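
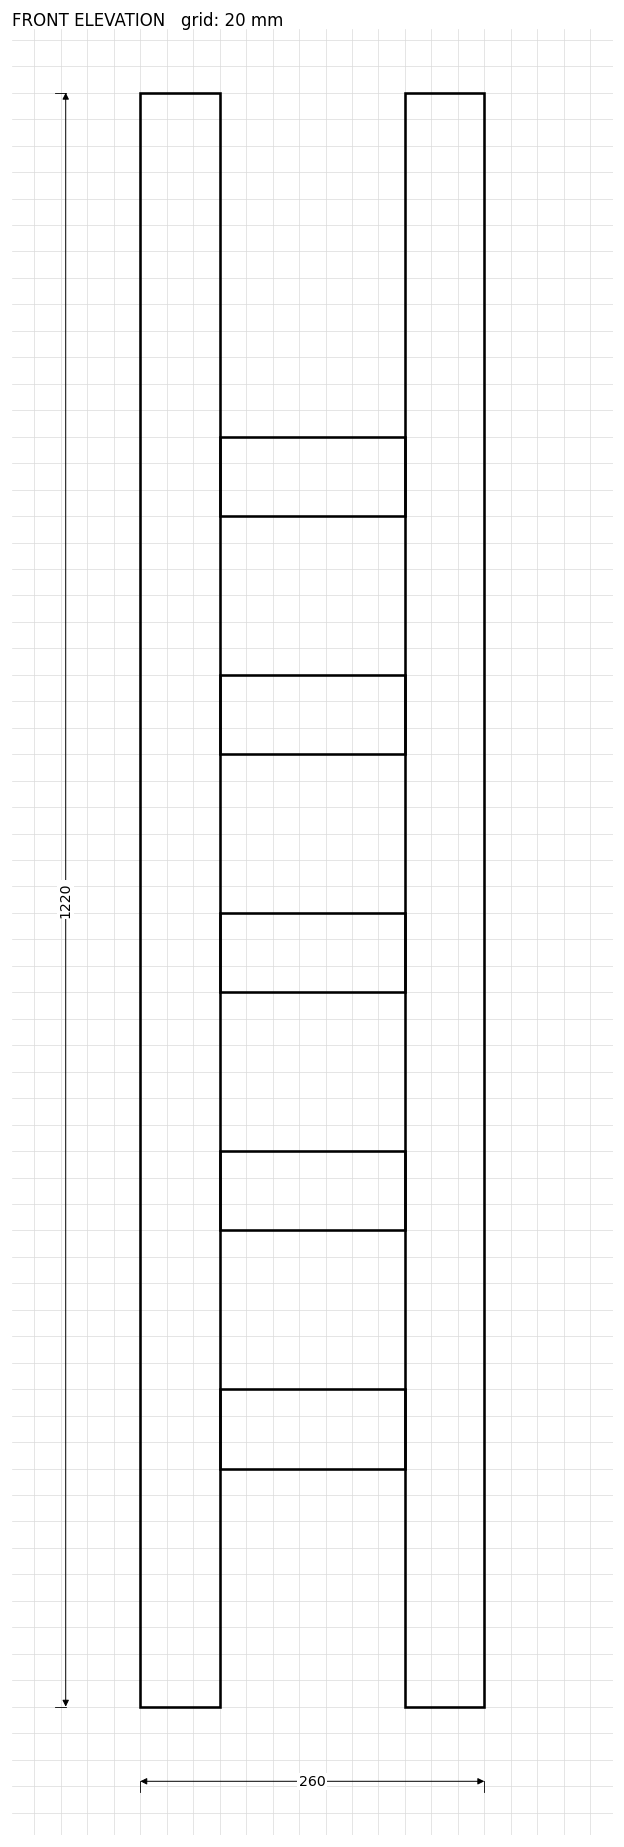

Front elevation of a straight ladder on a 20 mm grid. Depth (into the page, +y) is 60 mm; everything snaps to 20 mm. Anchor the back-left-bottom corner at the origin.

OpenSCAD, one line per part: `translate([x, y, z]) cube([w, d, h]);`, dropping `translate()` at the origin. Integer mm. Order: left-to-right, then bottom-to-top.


cube([60, 60, 1220]);
translate([60, 0, 180]) cube([140, 60, 60]);
translate([60, 0, 360]) cube([140, 60, 60]);
translate([60, 0, 540]) cube([140, 60, 60]);
translate([60, 0, 720]) cube([140, 60, 60]);
translate([60, 0, 900]) cube([140, 60, 60]);
translate([200, 0, 0]) cube([60, 60, 1220]);


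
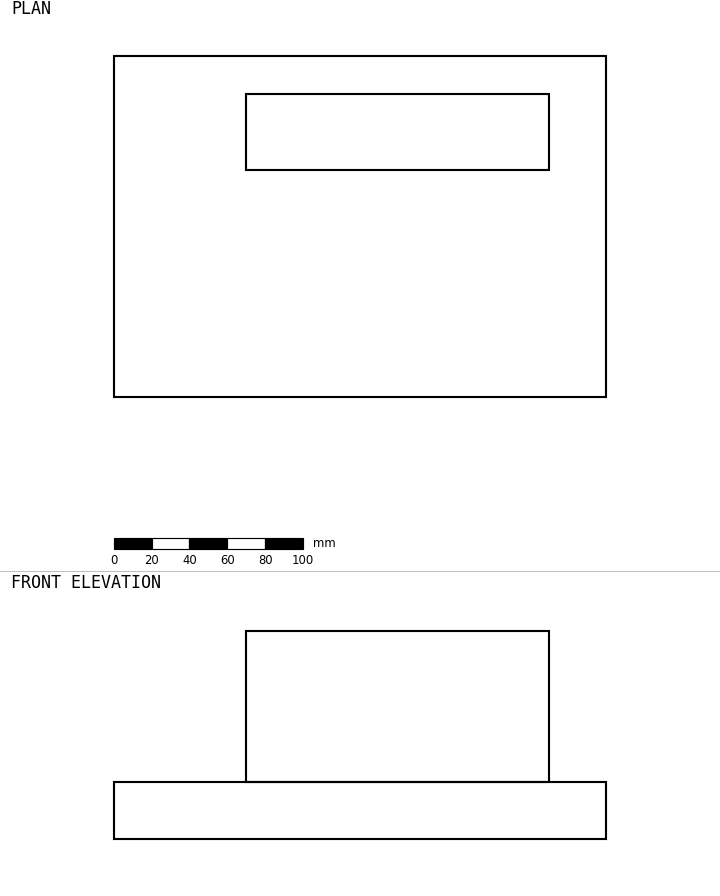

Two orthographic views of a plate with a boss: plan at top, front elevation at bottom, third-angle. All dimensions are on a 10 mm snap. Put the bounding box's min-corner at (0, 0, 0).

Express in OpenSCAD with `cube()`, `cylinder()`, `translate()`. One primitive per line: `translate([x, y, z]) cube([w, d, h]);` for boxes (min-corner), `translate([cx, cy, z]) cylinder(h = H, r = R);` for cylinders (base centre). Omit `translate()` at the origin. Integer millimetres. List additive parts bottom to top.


cube([260, 180, 30]);
translate([70, 120, 30]) cube([160, 40, 80]);


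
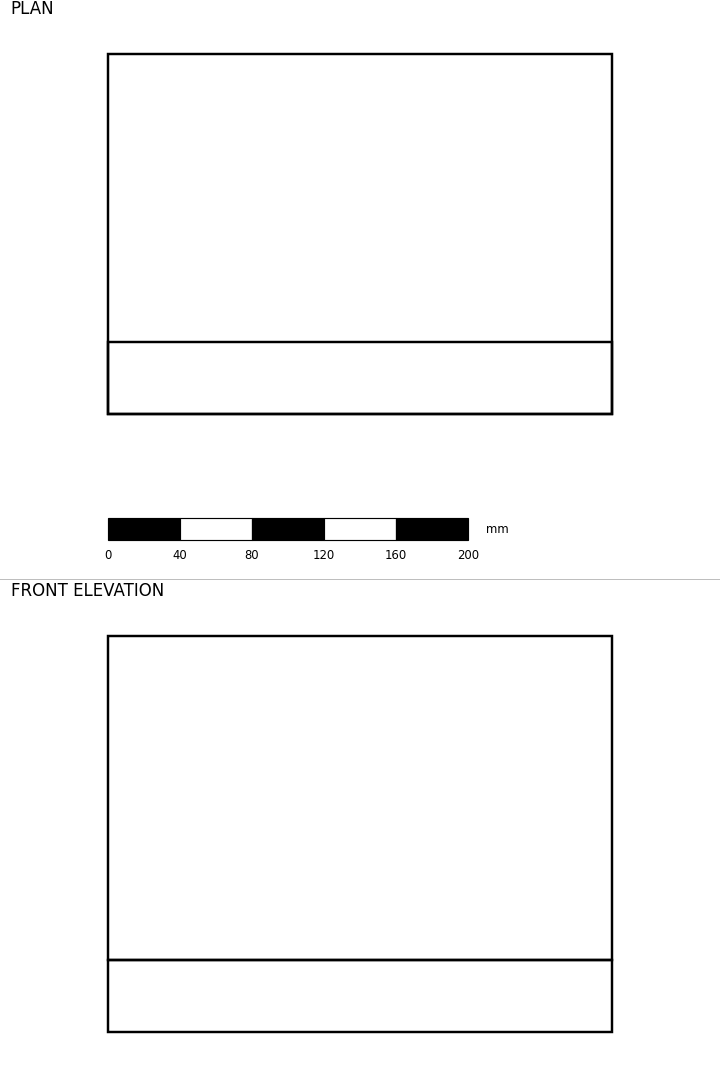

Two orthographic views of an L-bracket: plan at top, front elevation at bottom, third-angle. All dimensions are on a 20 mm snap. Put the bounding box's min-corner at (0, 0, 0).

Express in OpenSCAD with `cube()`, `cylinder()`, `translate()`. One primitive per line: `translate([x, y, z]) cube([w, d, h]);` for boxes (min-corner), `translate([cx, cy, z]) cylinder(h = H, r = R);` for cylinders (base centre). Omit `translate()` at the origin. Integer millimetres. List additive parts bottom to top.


cube([280, 200, 40]);
translate([0, 0, 40]) cube([280, 40, 180]);


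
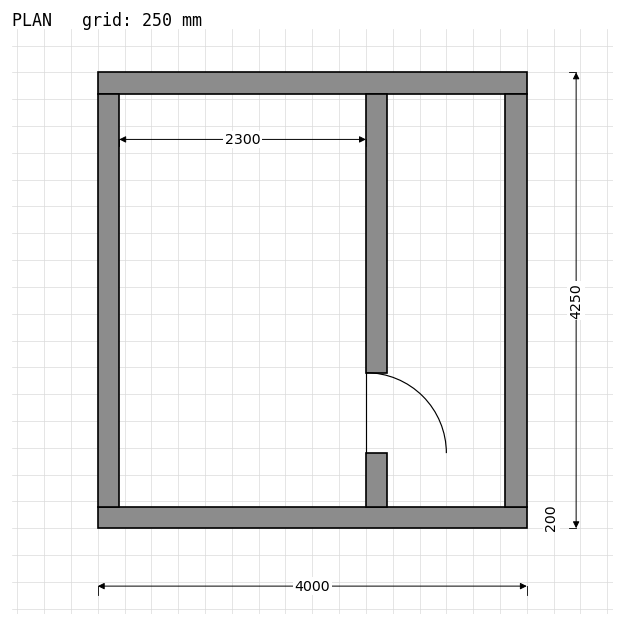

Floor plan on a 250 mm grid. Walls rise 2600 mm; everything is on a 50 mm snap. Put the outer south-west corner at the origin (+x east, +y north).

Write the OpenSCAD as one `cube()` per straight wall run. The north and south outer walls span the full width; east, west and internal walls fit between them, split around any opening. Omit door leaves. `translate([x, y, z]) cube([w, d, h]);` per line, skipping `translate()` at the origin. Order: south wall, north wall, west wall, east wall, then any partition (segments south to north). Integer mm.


cube([4000, 200, 2600]);
translate([0, 4050, 0]) cube([4000, 200, 2600]);
translate([0, 200, 0]) cube([200, 3850, 2600]);
translate([3800, 200, 0]) cube([200, 3850, 2600]);
translate([2500, 200, 0]) cube([200, 500, 2600]);
translate([2500, 1450, 0]) cube([200, 2600, 2600]);


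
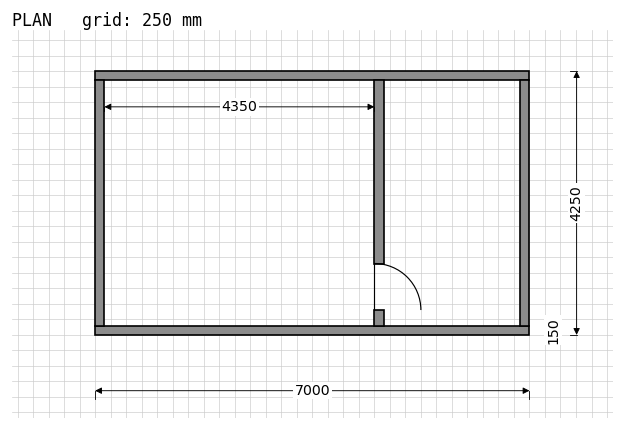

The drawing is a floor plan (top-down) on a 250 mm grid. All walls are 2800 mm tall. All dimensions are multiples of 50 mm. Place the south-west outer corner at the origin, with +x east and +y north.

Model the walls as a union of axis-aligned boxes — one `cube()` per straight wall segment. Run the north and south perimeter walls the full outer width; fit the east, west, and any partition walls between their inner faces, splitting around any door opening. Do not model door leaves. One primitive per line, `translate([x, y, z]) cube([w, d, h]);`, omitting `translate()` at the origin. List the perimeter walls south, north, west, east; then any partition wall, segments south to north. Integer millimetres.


cube([7000, 150, 2800]);
translate([0, 4100, 0]) cube([7000, 150, 2800]);
translate([0, 150, 0]) cube([150, 3950, 2800]);
translate([6850, 150, 0]) cube([150, 3950, 2800]);
translate([4500, 150, 0]) cube([150, 250, 2800]);
translate([4500, 1150, 0]) cube([150, 2950, 2800]);


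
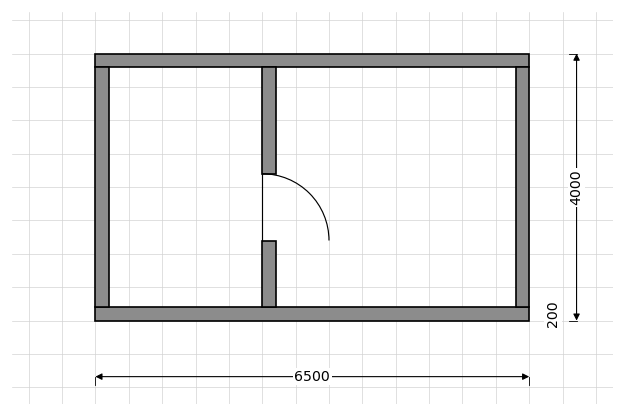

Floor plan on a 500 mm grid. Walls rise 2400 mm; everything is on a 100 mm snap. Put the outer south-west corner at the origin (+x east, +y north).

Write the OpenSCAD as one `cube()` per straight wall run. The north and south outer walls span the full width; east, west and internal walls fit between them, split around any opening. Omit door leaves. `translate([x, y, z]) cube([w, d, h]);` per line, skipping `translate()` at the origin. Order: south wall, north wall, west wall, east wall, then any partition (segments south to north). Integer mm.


cube([6500, 200, 2400]);
translate([0, 3800, 0]) cube([6500, 200, 2400]);
translate([0, 200, 0]) cube([200, 3600, 2400]);
translate([6300, 200, 0]) cube([200, 3600, 2400]);
translate([2500, 200, 0]) cube([200, 1000, 2400]);
translate([2500, 2200, 0]) cube([200, 1600, 2400]);


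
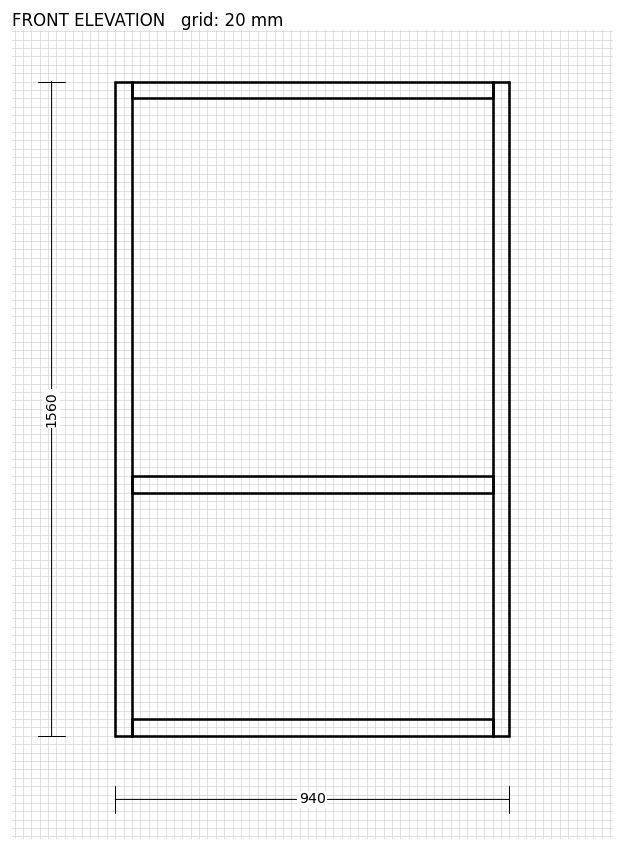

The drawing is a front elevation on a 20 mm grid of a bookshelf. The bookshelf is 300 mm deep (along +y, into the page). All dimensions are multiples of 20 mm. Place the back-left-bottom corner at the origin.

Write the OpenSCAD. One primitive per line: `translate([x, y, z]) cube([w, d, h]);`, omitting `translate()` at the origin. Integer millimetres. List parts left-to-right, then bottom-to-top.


cube([40, 300, 1560]);
translate([40, 0, 0]) cube([860, 300, 40]);
translate([40, 0, 580]) cube([860, 300, 40]);
translate([40, 0, 1520]) cube([860, 300, 40]);
translate([900, 0, 0]) cube([40, 300, 1560]);


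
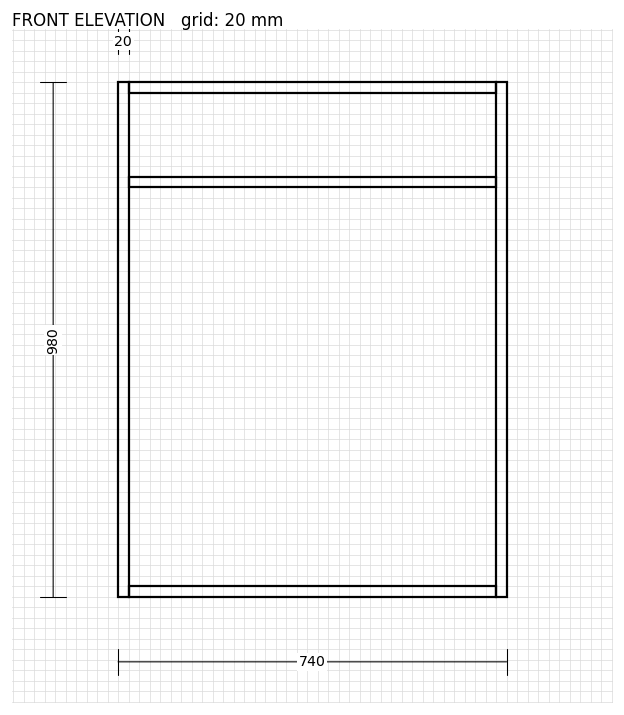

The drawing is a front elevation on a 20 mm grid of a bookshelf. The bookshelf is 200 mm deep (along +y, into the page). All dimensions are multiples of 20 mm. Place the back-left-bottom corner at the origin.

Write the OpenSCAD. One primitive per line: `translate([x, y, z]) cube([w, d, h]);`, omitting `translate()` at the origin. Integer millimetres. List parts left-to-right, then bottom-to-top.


cube([20, 200, 980]);
translate([20, 0, 0]) cube([700, 200, 20]);
translate([20, 0, 780]) cube([700, 200, 20]);
translate([20, 0, 960]) cube([700, 200, 20]);
translate([720, 0, 0]) cube([20, 200, 980]);


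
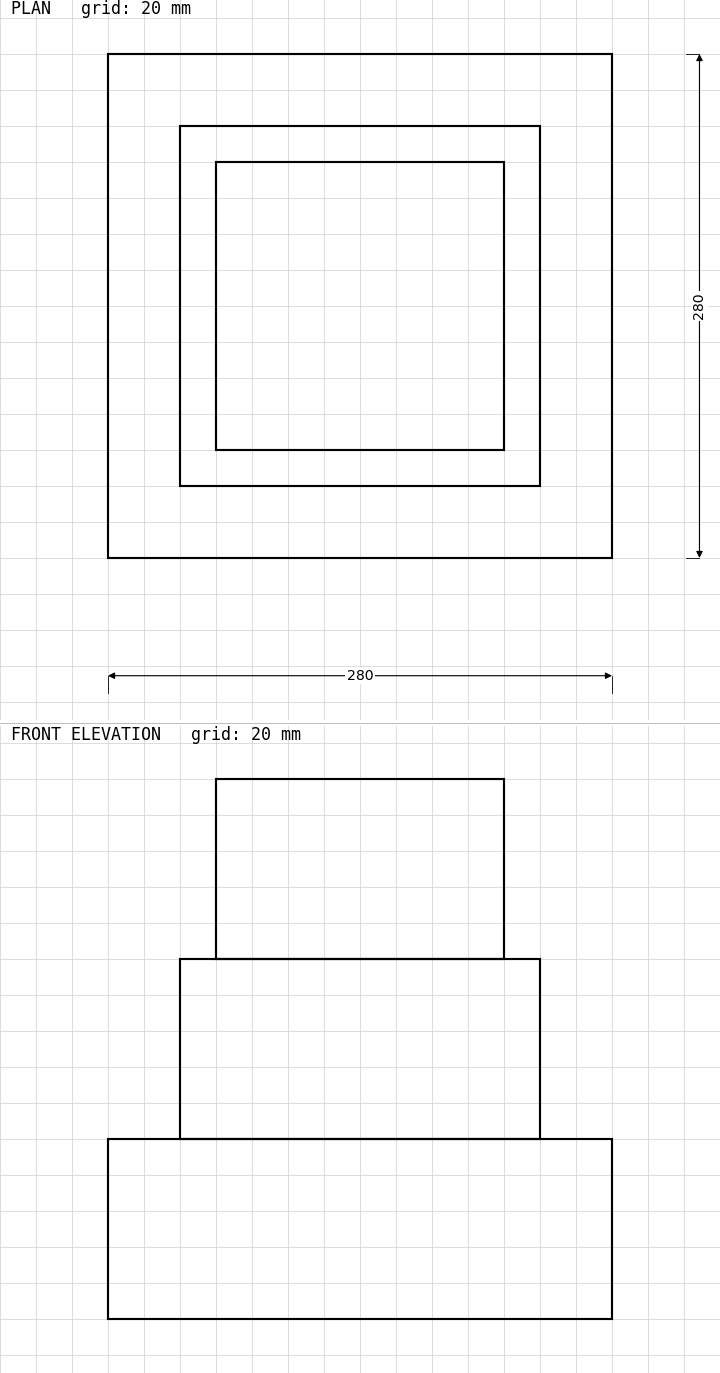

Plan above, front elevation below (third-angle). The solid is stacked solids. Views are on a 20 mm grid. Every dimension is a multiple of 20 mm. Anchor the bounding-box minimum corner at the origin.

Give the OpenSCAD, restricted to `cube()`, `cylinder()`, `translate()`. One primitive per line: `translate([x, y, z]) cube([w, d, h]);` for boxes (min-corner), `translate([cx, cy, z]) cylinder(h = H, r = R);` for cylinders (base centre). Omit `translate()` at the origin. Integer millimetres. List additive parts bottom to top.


cube([280, 280, 100]);
translate([40, 40, 100]) cube([200, 200, 100]);
translate([60, 60, 200]) cube([160, 160, 100]);


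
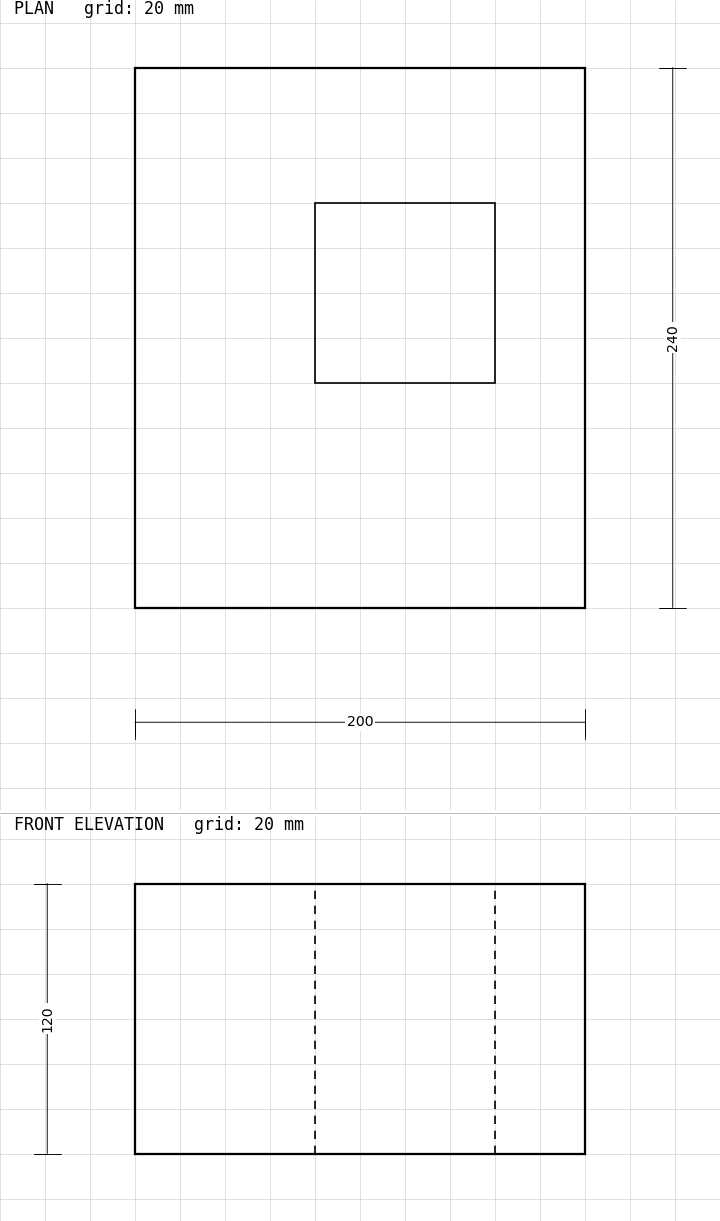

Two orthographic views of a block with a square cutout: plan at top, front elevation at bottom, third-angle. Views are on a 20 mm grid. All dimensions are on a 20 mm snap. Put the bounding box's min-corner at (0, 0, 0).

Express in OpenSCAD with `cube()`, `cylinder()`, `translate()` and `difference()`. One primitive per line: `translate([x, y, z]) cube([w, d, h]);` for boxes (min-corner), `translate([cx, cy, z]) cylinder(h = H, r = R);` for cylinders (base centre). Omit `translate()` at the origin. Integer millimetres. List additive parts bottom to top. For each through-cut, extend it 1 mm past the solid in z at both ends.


difference() {
  cube([200, 240, 120]);
  translate([80, 100, -1]) cube([80, 80, 122]);
}


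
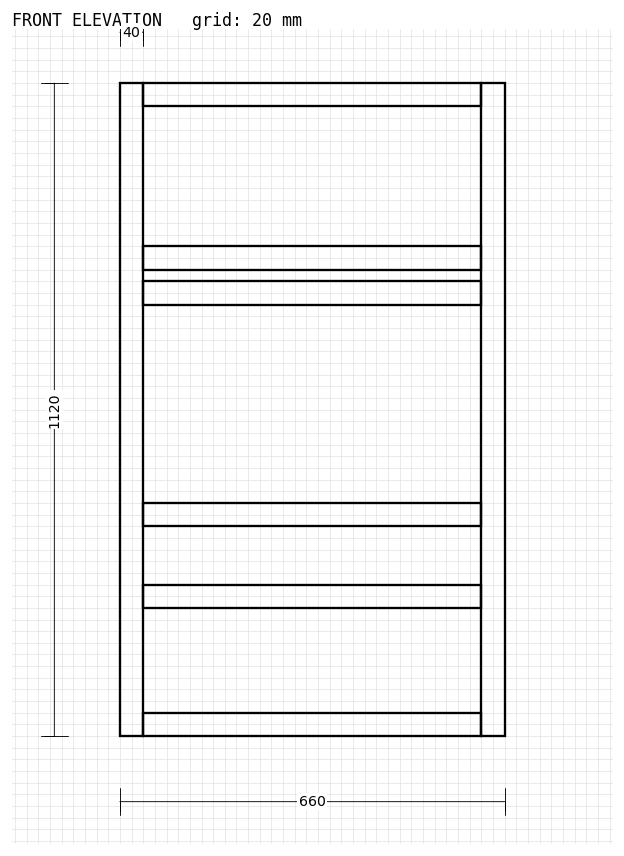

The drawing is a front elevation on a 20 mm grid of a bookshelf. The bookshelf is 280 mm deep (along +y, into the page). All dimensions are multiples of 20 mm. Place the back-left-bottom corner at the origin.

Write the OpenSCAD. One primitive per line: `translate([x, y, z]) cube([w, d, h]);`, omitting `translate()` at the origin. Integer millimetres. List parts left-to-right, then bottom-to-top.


cube([40, 280, 1120]);
translate([40, 0, 0]) cube([580, 280, 40]);
translate([40, 0, 220]) cube([580, 280, 40]);
translate([40, 0, 360]) cube([580, 280, 40]);
translate([40, 0, 740]) cube([580, 280, 40]);
translate([40, 0, 800]) cube([580, 280, 40]);
translate([40, 0, 1080]) cube([580, 280, 40]);
translate([620, 0, 0]) cube([40, 280, 1120]);


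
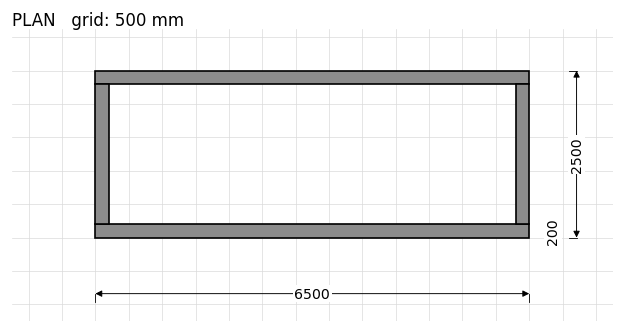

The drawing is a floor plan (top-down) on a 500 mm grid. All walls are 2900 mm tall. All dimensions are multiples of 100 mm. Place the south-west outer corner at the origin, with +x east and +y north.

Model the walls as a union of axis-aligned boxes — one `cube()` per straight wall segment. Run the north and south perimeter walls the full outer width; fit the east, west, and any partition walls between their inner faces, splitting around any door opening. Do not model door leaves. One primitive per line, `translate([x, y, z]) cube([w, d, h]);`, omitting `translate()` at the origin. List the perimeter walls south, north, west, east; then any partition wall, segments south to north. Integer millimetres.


cube([6500, 200, 2900]);
translate([0, 2300, 0]) cube([6500, 200, 2900]);
translate([0, 200, 0]) cube([200, 2100, 2900]);
translate([6300, 200, 0]) cube([200, 2100, 2900]);


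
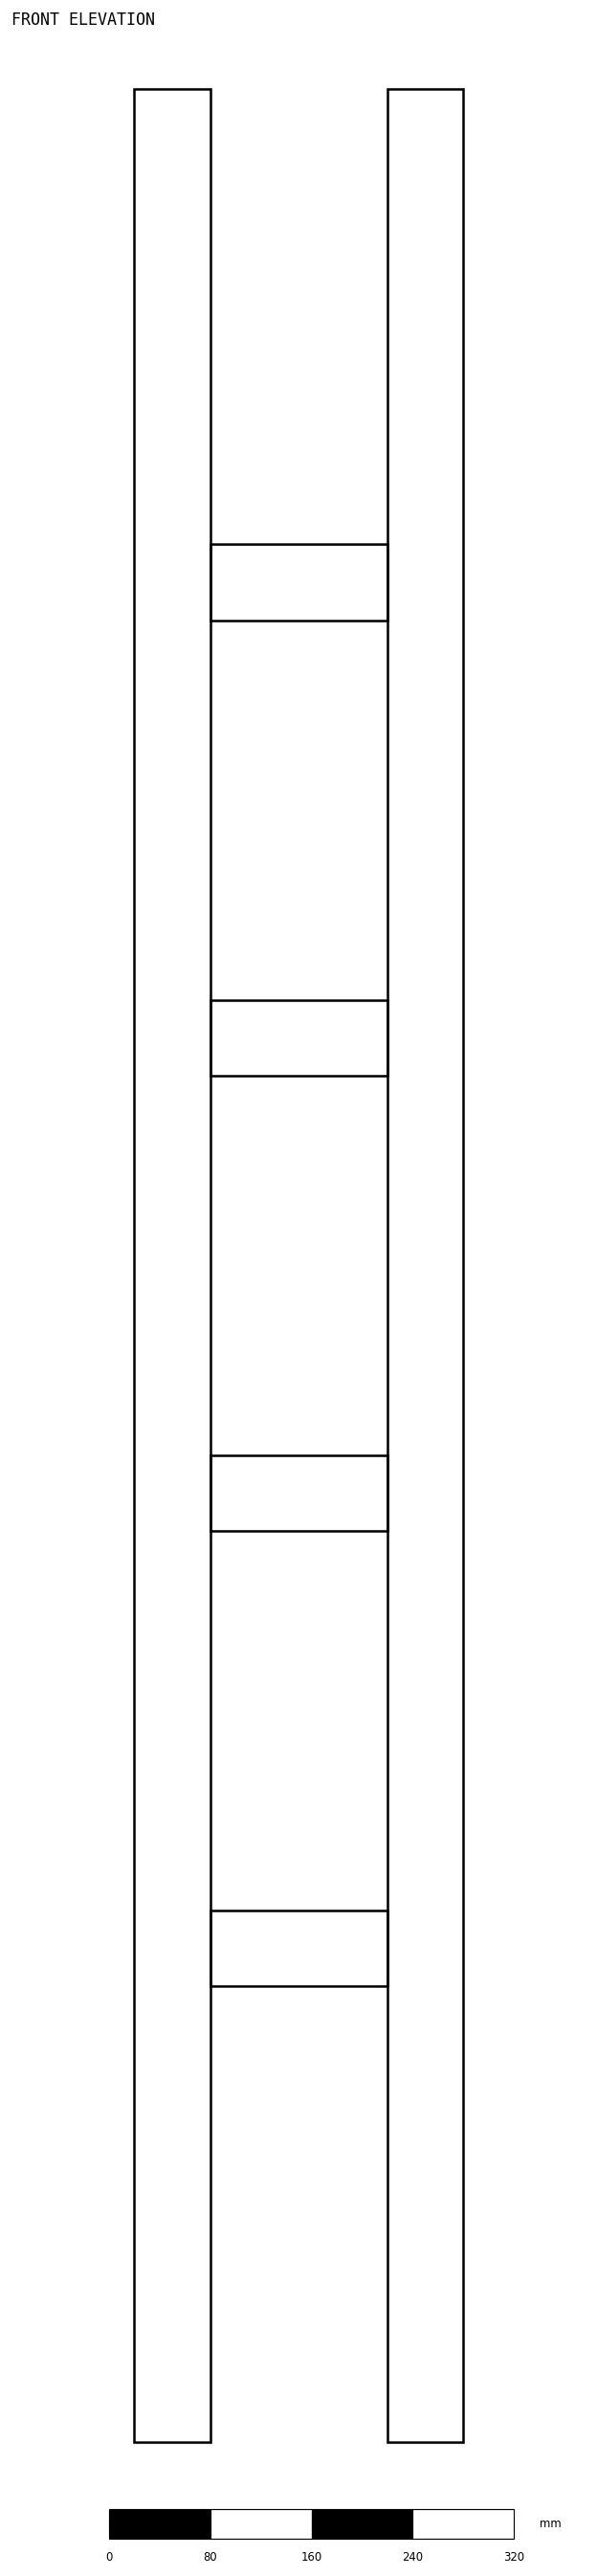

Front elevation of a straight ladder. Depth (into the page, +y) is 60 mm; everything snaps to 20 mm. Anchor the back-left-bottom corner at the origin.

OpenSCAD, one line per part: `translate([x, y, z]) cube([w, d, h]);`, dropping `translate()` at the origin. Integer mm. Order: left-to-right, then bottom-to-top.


cube([60, 60, 1860]);
translate([60, 0, 360]) cube([140, 60, 60]);
translate([60, 0, 720]) cube([140, 60, 60]);
translate([60, 0, 1080]) cube([140, 60, 60]);
translate([60, 0, 1440]) cube([140, 60, 60]);
translate([200, 0, 0]) cube([60, 60, 1860]);


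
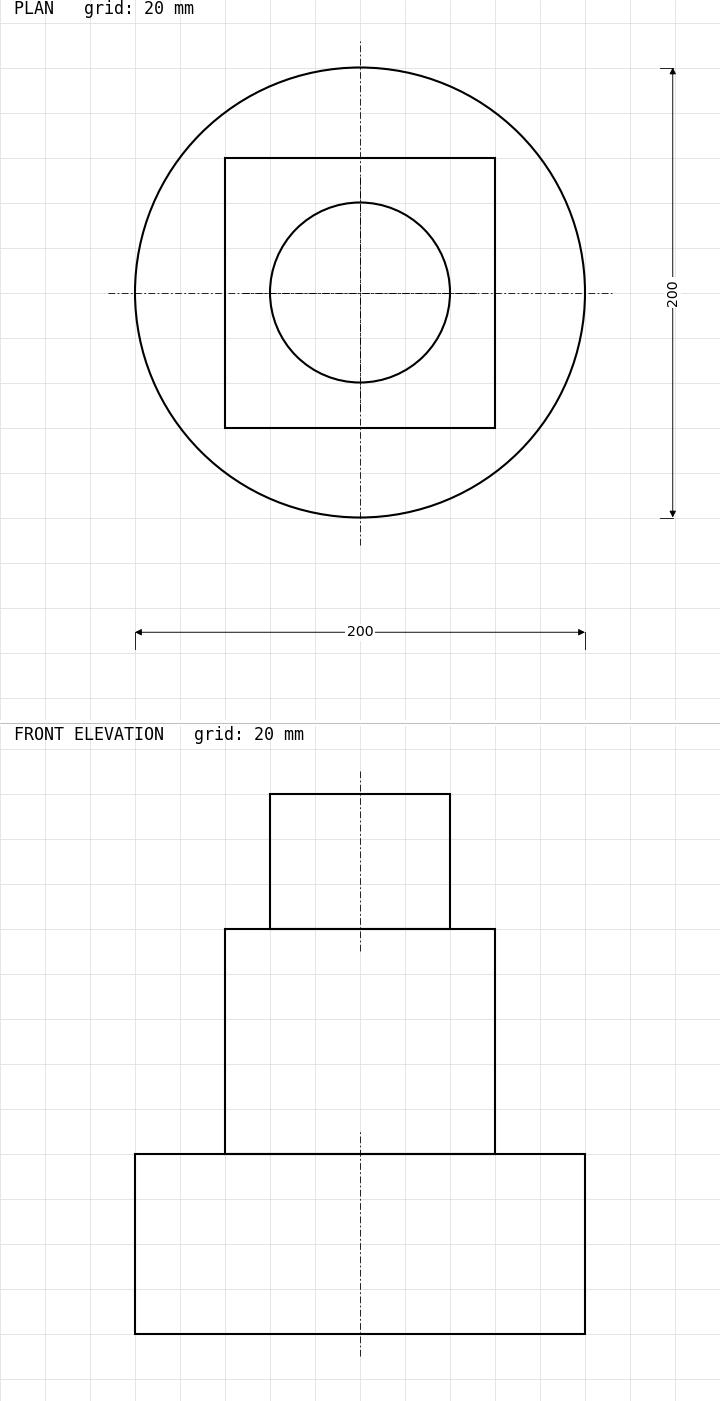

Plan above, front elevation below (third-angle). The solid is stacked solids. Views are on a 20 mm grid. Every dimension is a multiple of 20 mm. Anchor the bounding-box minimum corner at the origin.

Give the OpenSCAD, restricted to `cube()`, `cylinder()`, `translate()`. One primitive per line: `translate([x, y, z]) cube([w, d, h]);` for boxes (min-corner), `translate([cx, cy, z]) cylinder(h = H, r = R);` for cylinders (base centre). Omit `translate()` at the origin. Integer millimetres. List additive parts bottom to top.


translate([100, 100, 0]) cylinder(h = 80, r = 100);
translate([40, 40, 80]) cube([120, 120, 100]);
translate([100, 100, 180]) cylinder(h = 60, r = 40);


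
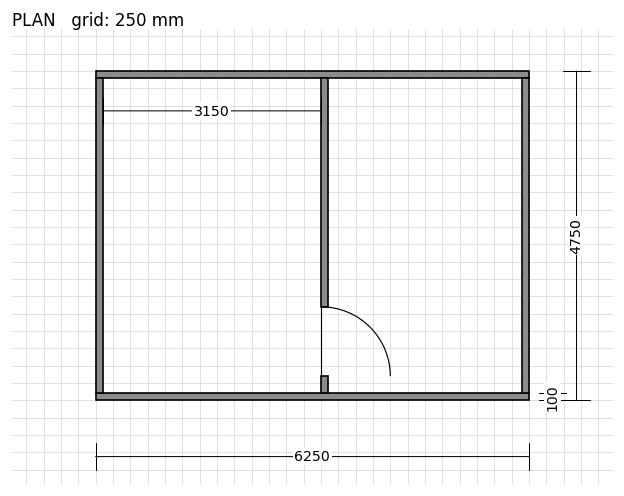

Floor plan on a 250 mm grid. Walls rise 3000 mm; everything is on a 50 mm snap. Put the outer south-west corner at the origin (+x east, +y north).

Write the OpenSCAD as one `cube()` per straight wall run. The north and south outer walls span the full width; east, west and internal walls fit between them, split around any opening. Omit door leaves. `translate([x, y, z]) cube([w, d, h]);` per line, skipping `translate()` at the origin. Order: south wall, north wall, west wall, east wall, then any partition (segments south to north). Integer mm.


cube([6250, 100, 3000]);
translate([0, 4650, 0]) cube([6250, 100, 3000]);
translate([0, 100, 0]) cube([100, 4550, 3000]);
translate([6150, 100, 0]) cube([100, 4550, 3000]);
translate([3250, 100, 0]) cube([100, 250, 3000]);
translate([3250, 1350, 0]) cube([100, 3300, 3000]);


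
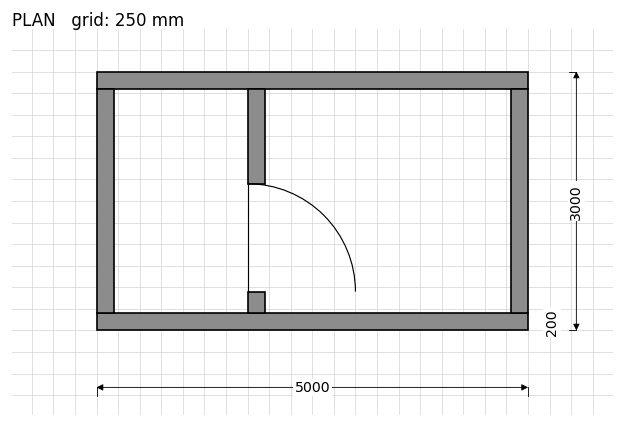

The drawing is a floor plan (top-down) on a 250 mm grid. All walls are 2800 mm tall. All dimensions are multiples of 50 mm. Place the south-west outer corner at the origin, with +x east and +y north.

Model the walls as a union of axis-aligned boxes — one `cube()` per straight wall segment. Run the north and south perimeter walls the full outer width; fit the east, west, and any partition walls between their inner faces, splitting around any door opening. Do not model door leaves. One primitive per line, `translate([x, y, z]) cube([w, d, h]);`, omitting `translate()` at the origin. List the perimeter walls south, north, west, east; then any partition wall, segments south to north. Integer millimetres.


cube([5000, 200, 2800]);
translate([0, 2800, 0]) cube([5000, 200, 2800]);
translate([0, 200, 0]) cube([200, 2600, 2800]);
translate([4800, 200, 0]) cube([200, 2600, 2800]);
translate([1750, 200, 0]) cube([200, 250, 2800]);
translate([1750, 1700, 0]) cube([200, 1100, 2800]);


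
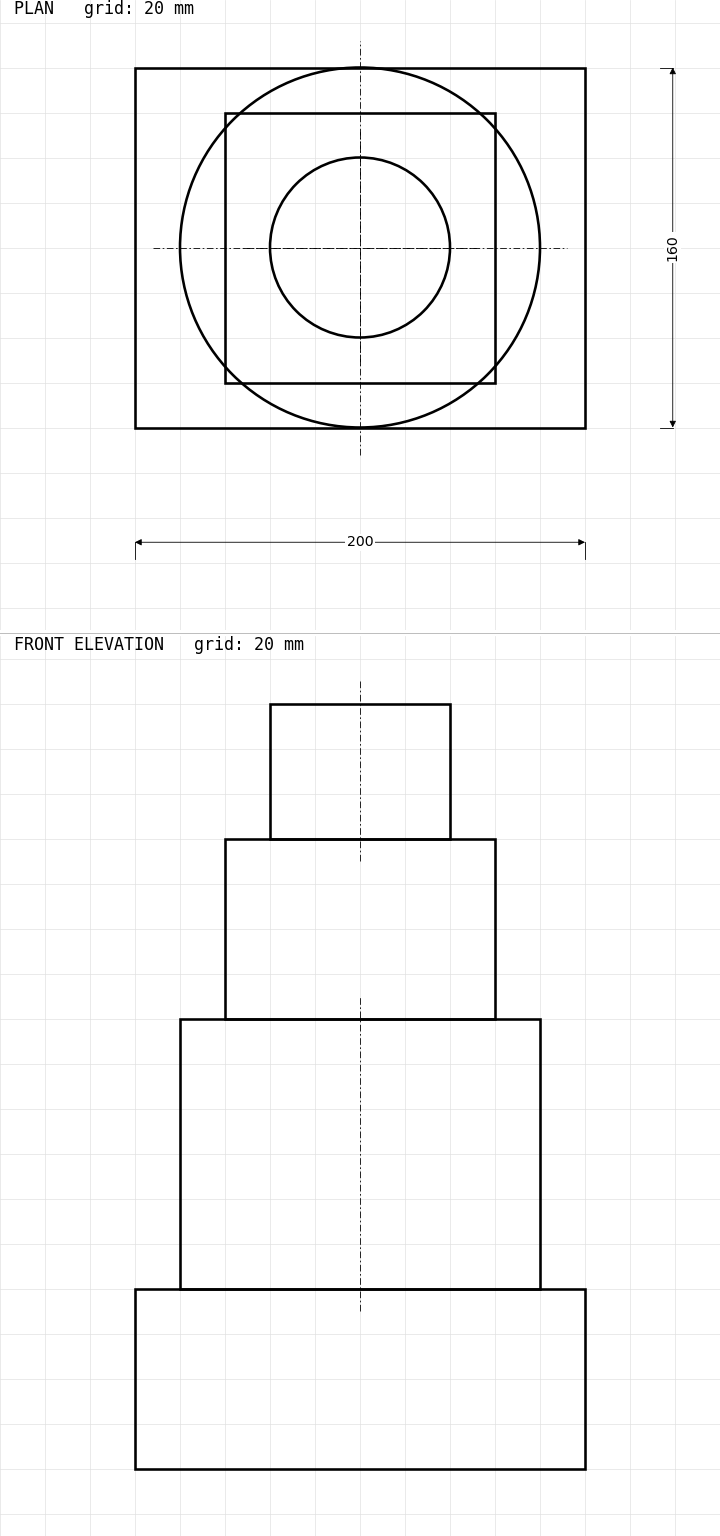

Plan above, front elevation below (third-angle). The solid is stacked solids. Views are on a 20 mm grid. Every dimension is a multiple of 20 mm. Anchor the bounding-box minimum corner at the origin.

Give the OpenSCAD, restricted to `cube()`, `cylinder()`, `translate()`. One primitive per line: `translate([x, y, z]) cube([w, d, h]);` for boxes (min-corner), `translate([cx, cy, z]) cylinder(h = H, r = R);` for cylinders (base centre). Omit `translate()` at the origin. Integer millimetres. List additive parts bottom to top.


cube([200, 160, 80]);
translate([100, 80, 80]) cylinder(h = 120, r = 80);
translate([40, 20, 200]) cube([120, 120, 80]);
translate([100, 80, 280]) cylinder(h = 60, r = 40);


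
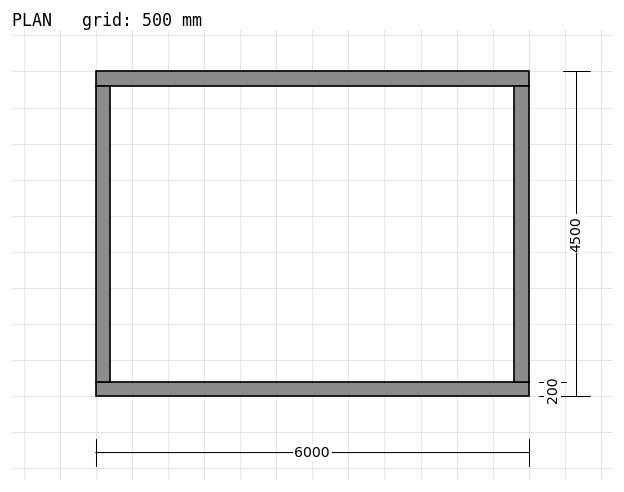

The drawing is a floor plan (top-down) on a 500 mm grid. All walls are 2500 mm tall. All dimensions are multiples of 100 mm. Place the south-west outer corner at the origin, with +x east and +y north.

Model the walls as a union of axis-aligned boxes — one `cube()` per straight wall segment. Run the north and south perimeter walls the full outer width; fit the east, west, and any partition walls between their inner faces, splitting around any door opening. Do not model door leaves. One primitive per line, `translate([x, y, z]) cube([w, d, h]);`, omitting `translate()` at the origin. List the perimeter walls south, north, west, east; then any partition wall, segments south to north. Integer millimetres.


cube([6000, 200, 2500]);
translate([0, 4300, 0]) cube([6000, 200, 2500]);
translate([0, 200, 0]) cube([200, 4100, 2500]);
translate([5800, 200, 0]) cube([200, 4100, 2500]);


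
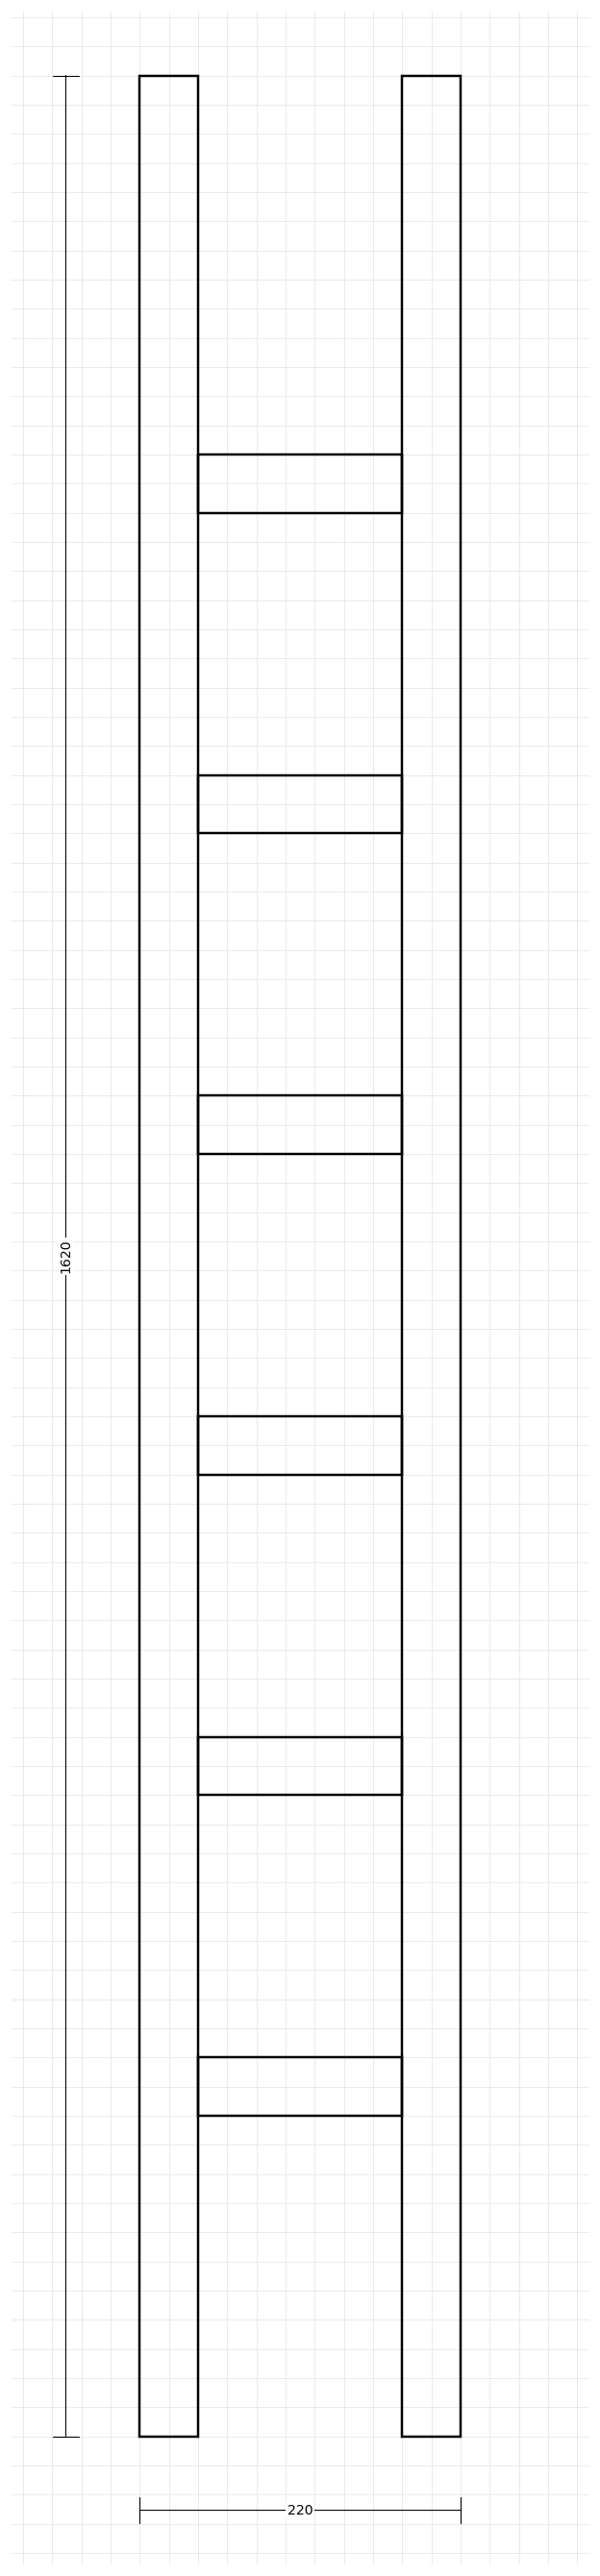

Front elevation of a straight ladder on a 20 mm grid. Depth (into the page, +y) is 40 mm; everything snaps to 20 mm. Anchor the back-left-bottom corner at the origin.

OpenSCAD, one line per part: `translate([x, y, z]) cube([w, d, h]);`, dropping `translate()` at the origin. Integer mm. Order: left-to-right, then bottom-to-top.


cube([40, 40, 1620]);
translate([40, 0, 220]) cube([140, 40, 40]);
translate([40, 0, 440]) cube([140, 40, 40]);
translate([40, 0, 660]) cube([140, 40, 40]);
translate([40, 0, 880]) cube([140, 40, 40]);
translate([40, 0, 1100]) cube([140, 40, 40]);
translate([40, 0, 1320]) cube([140, 40, 40]);
translate([180, 0, 0]) cube([40, 40, 1620]);


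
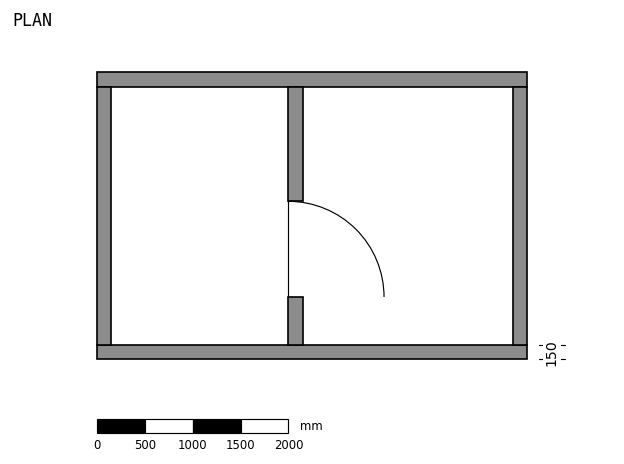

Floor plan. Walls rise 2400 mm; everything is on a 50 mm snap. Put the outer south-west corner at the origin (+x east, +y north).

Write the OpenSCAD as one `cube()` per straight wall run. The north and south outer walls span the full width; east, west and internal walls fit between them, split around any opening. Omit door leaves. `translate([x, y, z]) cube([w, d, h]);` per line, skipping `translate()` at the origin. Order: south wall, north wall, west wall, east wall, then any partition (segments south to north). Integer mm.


cube([4500, 150, 2400]);
translate([0, 2850, 0]) cube([4500, 150, 2400]);
translate([0, 150, 0]) cube([150, 2700, 2400]);
translate([4350, 150, 0]) cube([150, 2700, 2400]);
translate([2000, 150, 0]) cube([150, 500, 2400]);
translate([2000, 1650, 0]) cube([150, 1200, 2400]);


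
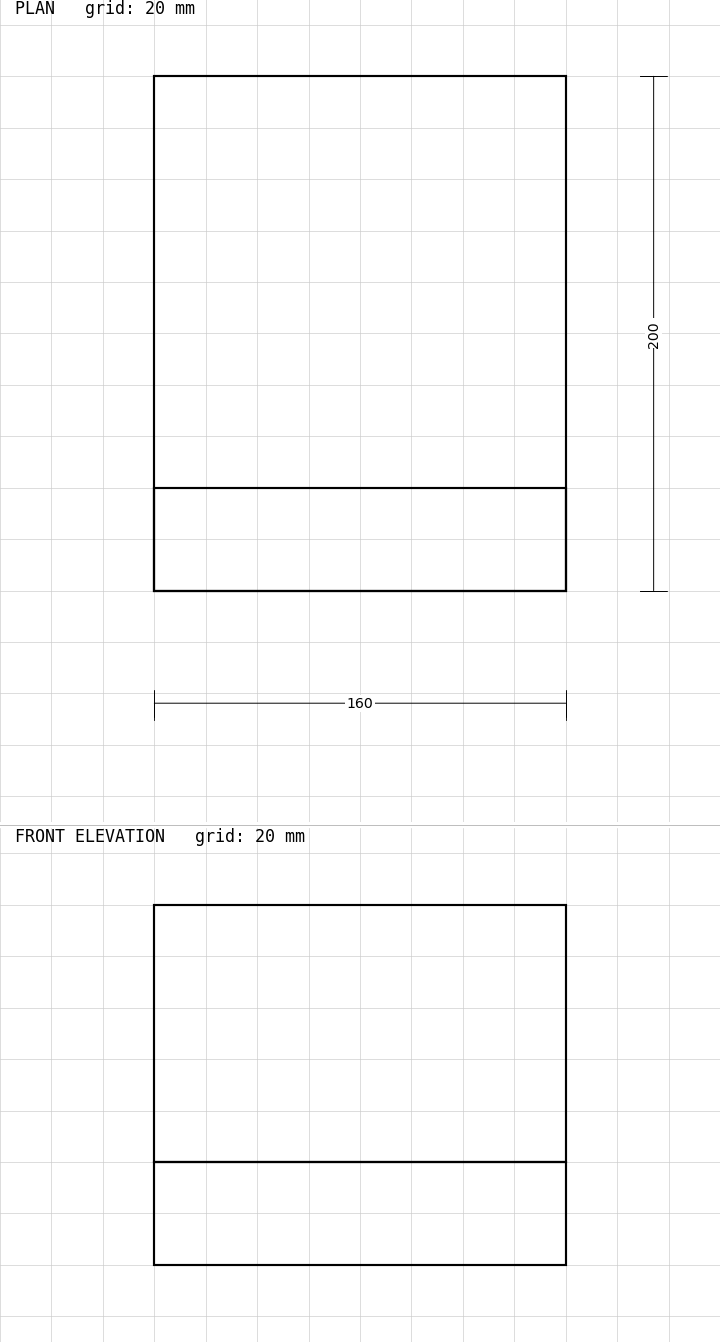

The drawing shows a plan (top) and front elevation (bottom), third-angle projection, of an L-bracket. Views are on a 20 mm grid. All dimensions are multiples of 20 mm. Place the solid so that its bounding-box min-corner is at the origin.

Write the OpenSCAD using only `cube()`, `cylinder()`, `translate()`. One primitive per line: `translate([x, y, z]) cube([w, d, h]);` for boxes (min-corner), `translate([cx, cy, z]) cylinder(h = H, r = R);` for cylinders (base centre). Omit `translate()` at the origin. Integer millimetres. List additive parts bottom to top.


cube([160, 200, 40]);
translate([0, 0, 40]) cube([160, 40, 100]);


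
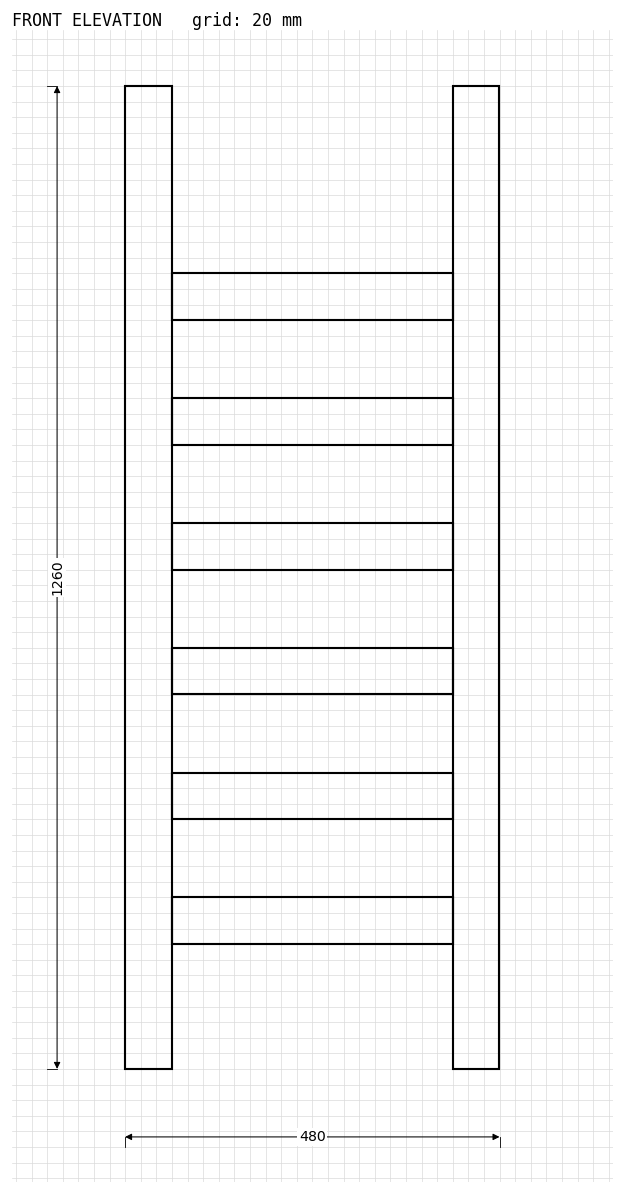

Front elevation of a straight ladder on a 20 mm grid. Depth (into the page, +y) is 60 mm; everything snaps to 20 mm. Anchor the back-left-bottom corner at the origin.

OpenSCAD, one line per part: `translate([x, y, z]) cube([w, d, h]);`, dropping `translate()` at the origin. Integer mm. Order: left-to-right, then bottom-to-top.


cube([60, 60, 1260]);
translate([60, 0, 160]) cube([360, 60, 60]);
translate([60, 0, 320]) cube([360, 60, 60]);
translate([60, 0, 480]) cube([360, 60, 60]);
translate([60, 0, 640]) cube([360, 60, 60]);
translate([60, 0, 800]) cube([360, 60, 60]);
translate([60, 0, 960]) cube([360, 60, 60]);
translate([420, 0, 0]) cube([60, 60, 1260]);


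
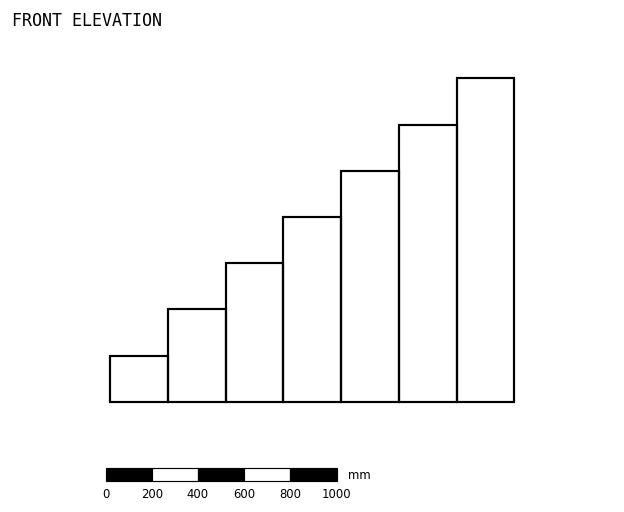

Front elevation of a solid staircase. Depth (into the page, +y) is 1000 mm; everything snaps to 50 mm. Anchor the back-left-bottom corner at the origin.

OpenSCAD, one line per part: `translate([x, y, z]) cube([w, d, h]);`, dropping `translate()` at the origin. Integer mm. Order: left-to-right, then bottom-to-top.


cube([250, 1000, 200]);
translate([250, 0, 0]) cube([250, 1000, 400]);
translate([500, 0, 0]) cube([250, 1000, 600]);
translate([750, 0, 0]) cube([250, 1000, 800]);
translate([1000, 0, 0]) cube([250, 1000, 1000]);
translate([1250, 0, 0]) cube([250, 1000, 1200]);
translate([1500, 0, 0]) cube([250, 1000, 1400]);


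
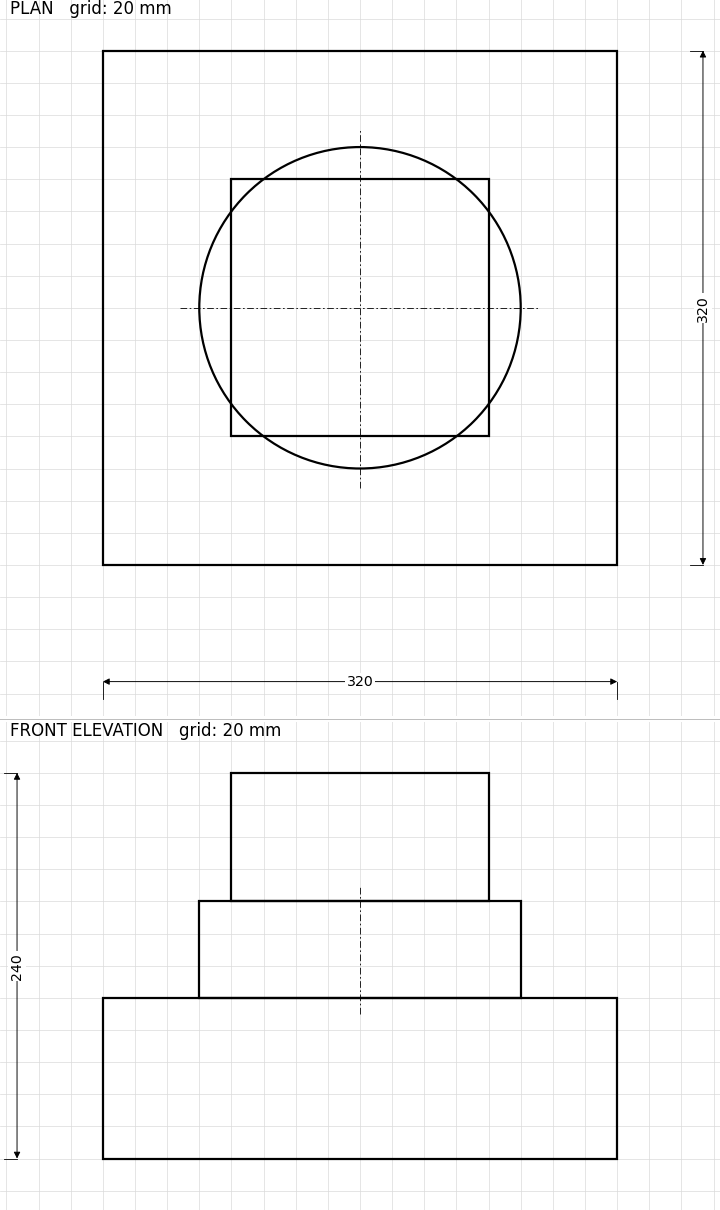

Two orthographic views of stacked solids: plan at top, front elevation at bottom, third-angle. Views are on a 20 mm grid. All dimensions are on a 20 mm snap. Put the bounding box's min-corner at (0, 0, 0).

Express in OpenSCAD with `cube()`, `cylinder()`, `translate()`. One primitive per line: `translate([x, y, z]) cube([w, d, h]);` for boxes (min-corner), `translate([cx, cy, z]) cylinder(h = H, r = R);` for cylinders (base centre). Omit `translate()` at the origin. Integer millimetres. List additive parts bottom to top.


cube([320, 320, 100]);
translate([160, 160, 100]) cylinder(h = 60, r = 100);
translate([80, 80, 160]) cube([160, 160, 80]);


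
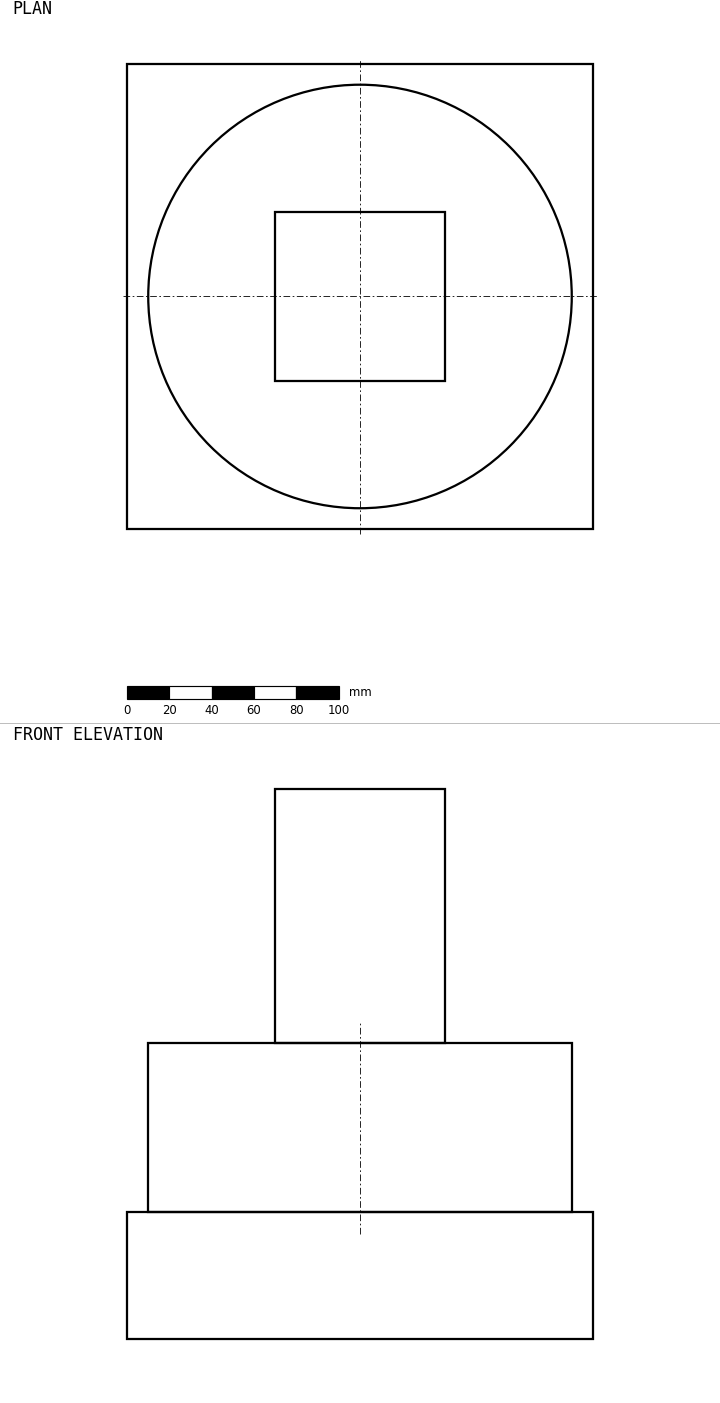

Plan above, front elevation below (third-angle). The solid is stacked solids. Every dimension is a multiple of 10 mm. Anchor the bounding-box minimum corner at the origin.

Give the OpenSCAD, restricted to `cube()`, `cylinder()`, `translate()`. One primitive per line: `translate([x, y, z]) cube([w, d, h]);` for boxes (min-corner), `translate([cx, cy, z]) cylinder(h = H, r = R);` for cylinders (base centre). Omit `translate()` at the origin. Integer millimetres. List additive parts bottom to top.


cube([220, 220, 60]);
translate([110, 110, 60]) cylinder(h = 80, r = 100);
translate([70, 70, 140]) cube([80, 80, 120]);


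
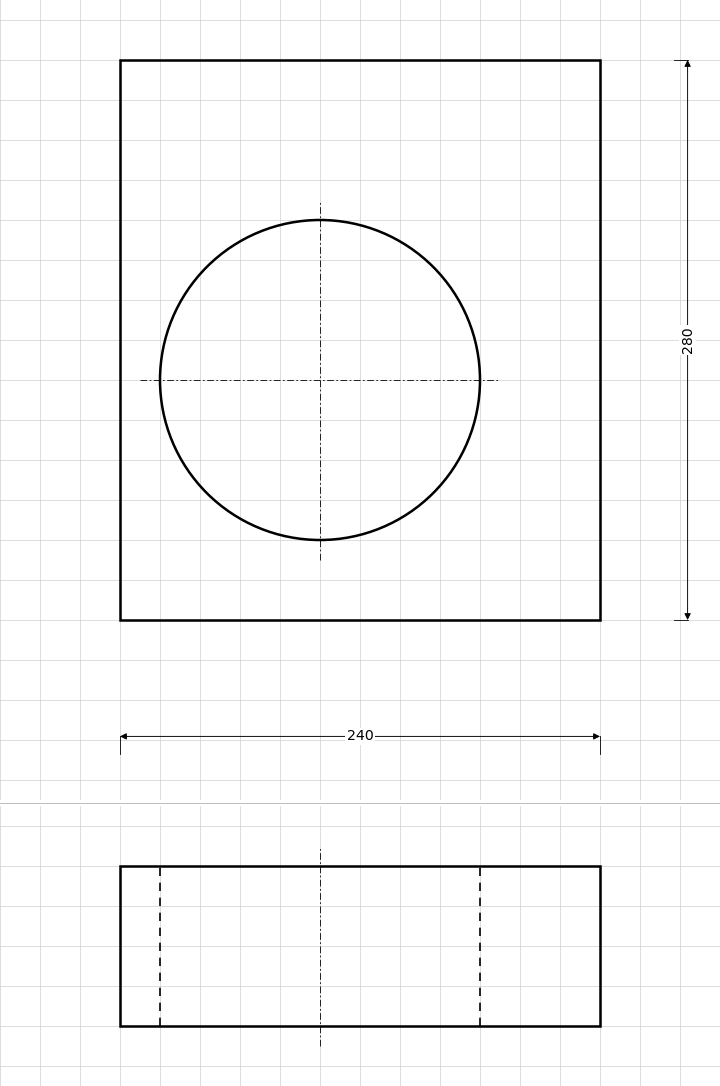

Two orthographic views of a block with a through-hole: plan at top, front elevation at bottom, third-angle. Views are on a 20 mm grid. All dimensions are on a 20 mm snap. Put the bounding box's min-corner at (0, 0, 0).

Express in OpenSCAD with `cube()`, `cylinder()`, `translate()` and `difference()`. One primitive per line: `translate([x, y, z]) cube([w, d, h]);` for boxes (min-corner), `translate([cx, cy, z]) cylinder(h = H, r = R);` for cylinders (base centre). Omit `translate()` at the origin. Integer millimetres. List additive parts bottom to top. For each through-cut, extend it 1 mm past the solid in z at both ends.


difference() {
  cube([240, 280, 80]);
  translate([100, 120, -1]) cylinder(h = 82, r = 80);
}


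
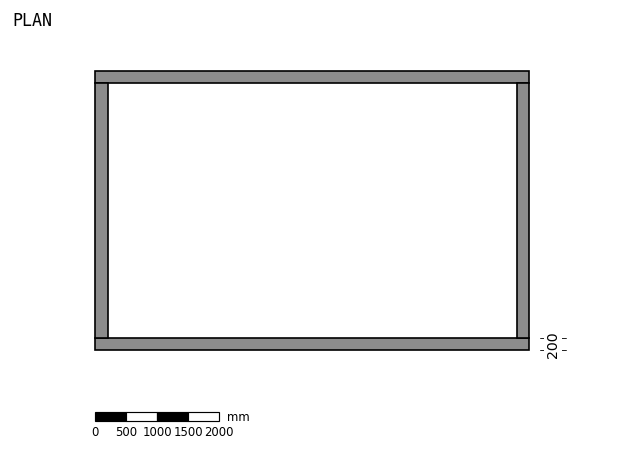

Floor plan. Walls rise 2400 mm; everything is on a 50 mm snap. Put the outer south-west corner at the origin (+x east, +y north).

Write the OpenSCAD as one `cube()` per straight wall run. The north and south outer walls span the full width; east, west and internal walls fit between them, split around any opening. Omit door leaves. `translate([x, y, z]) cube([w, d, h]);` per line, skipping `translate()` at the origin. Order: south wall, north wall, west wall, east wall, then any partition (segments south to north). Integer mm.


cube([7000, 200, 2400]);
translate([0, 4300, 0]) cube([7000, 200, 2400]);
translate([0, 200, 0]) cube([200, 4100, 2400]);
translate([6800, 200, 0]) cube([200, 4100, 2400]);


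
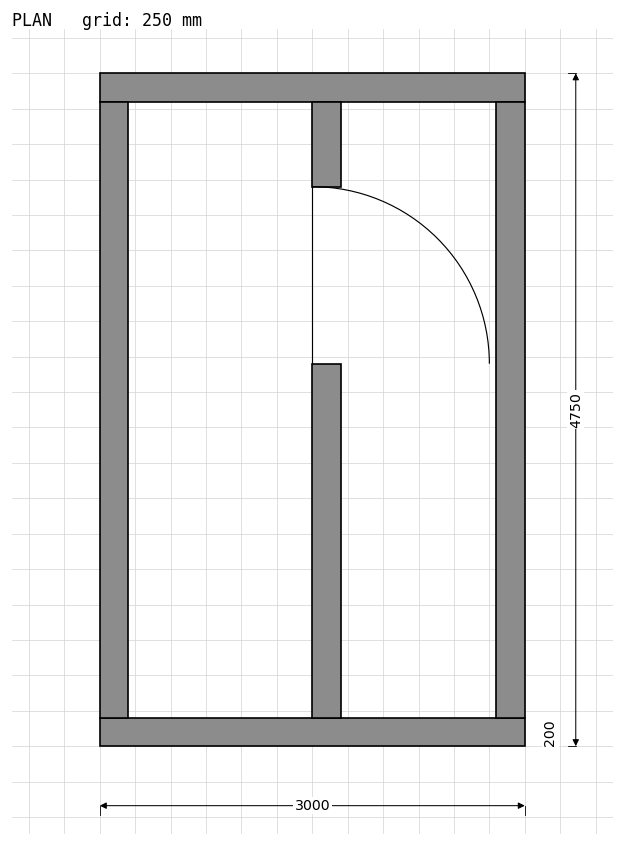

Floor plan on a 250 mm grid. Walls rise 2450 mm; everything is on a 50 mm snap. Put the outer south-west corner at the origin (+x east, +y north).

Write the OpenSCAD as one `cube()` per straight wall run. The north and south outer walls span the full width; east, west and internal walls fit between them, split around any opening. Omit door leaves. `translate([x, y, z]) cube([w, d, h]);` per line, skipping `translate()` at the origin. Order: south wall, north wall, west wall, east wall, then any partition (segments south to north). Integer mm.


cube([3000, 200, 2450]);
translate([0, 4550, 0]) cube([3000, 200, 2450]);
translate([0, 200, 0]) cube([200, 4350, 2450]);
translate([2800, 200, 0]) cube([200, 4350, 2450]);
translate([1500, 200, 0]) cube([200, 2500, 2450]);
translate([1500, 3950, 0]) cube([200, 600, 2450]);


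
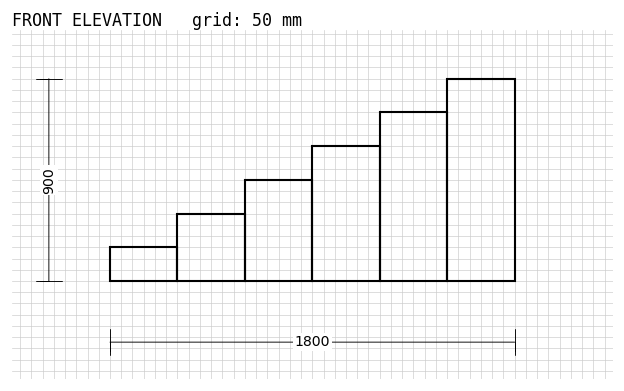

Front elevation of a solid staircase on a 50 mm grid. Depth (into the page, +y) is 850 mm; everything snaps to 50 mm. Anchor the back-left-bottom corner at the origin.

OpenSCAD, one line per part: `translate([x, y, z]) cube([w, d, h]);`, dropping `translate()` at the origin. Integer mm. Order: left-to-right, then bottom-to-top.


cube([300, 850, 150]);
translate([300, 0, 0]) cube([300, 850, 300]);
translate([600, 0, 0]) cube([300, 850, 450]);
translate([900, 0, 0]) cube([300, 850, 600]);
translate([1200, 0, 0]) cube([300, 850, 750]);
translate([1500, 0, 0]) cube([300, 850, 900]);


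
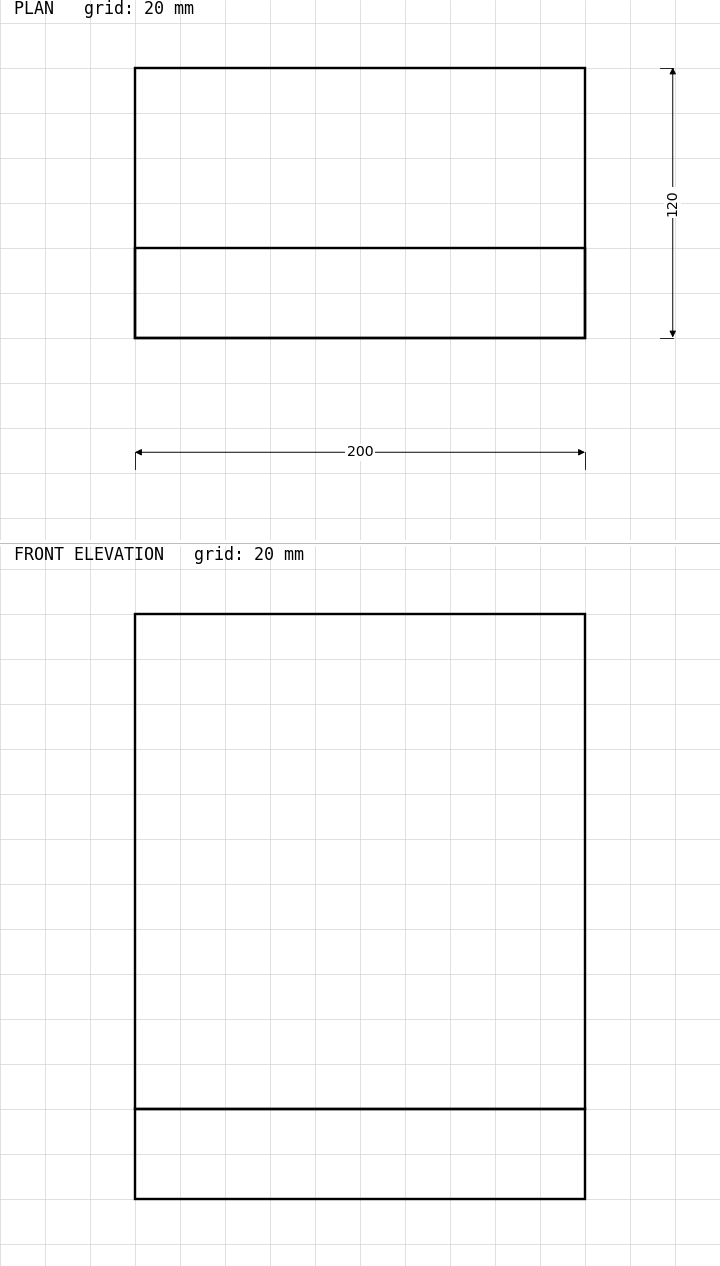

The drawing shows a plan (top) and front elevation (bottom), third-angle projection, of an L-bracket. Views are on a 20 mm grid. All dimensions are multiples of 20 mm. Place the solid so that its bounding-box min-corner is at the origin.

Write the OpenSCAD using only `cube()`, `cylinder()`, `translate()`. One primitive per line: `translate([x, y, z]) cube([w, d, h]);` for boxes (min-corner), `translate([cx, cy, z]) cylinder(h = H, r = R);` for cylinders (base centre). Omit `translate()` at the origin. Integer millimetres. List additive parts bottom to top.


cube([200, 120, 40]);
translate([0, 0, 40]) cube([200, 40, 220]);


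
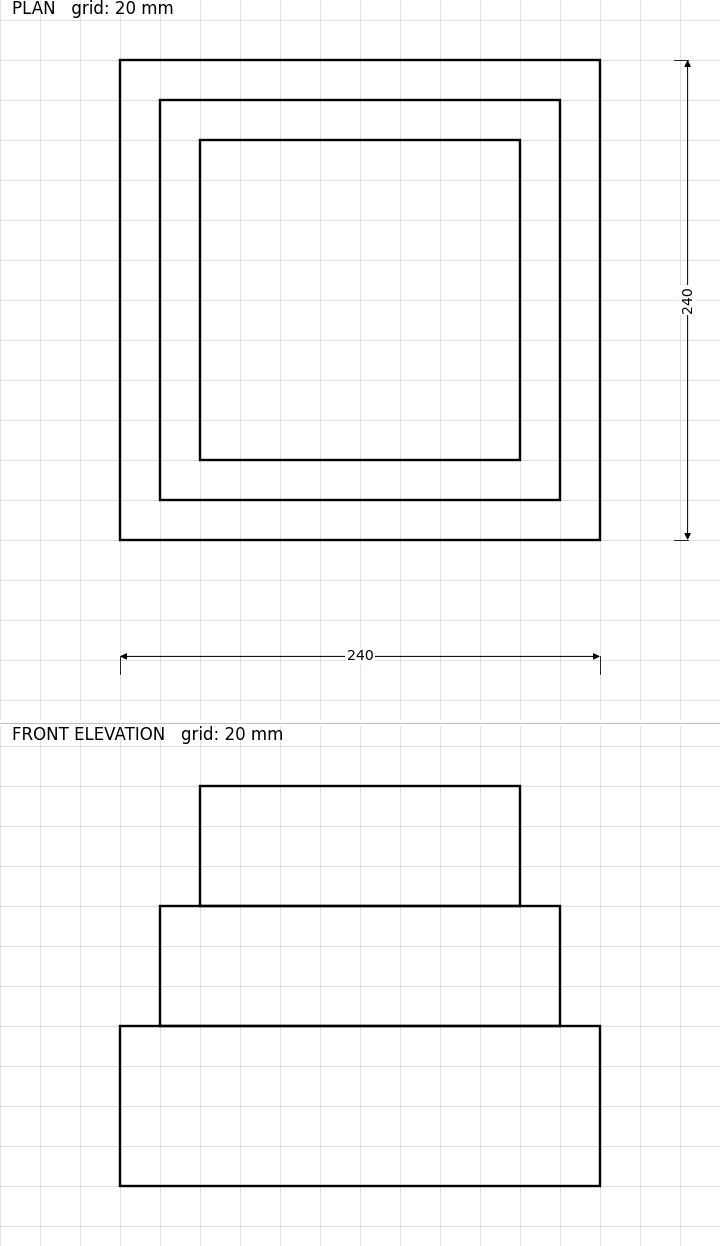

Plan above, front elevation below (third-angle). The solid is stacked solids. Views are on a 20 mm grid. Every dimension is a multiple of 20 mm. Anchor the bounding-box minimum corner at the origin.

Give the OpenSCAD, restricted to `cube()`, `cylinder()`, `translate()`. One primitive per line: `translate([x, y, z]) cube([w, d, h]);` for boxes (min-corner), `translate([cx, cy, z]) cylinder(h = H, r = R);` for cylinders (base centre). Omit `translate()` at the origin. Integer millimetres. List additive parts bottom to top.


cube([240, 240, 80]);
translate([20, 20, 80]) cube([200, 200, 60]);
translate([40, 40, 140]) cube([160, 160, 60]);


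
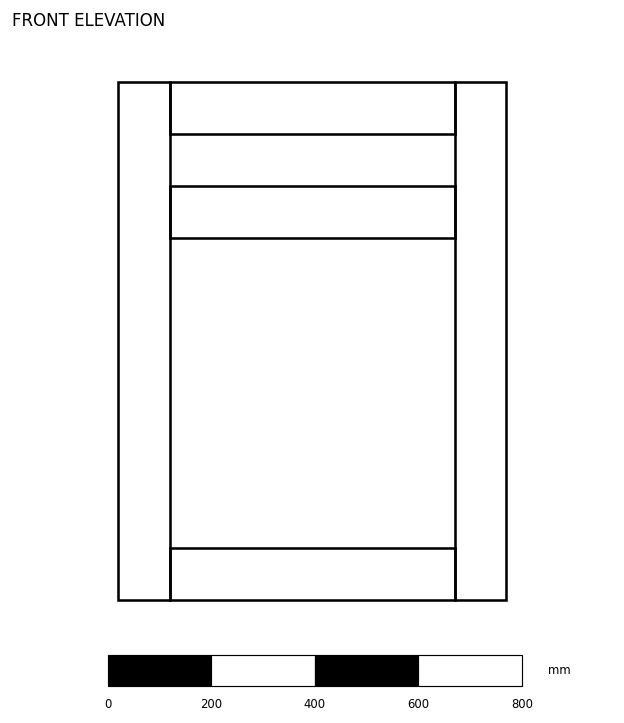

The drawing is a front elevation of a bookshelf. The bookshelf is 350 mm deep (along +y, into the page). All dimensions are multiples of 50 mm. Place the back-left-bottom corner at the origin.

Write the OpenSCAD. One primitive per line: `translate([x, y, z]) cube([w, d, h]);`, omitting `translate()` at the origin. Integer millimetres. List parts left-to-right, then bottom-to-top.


cube([100, 350, 1000]);
translate([100, 0, 0]) cube([550, 350, 100]);
translate([100, 0, 700]) cube([550, 350, 100]);
translate([100, 0, 900]) cube([550, 350, 100]);
translate([650, 0, 0]) cube([100, 350, 1000]);


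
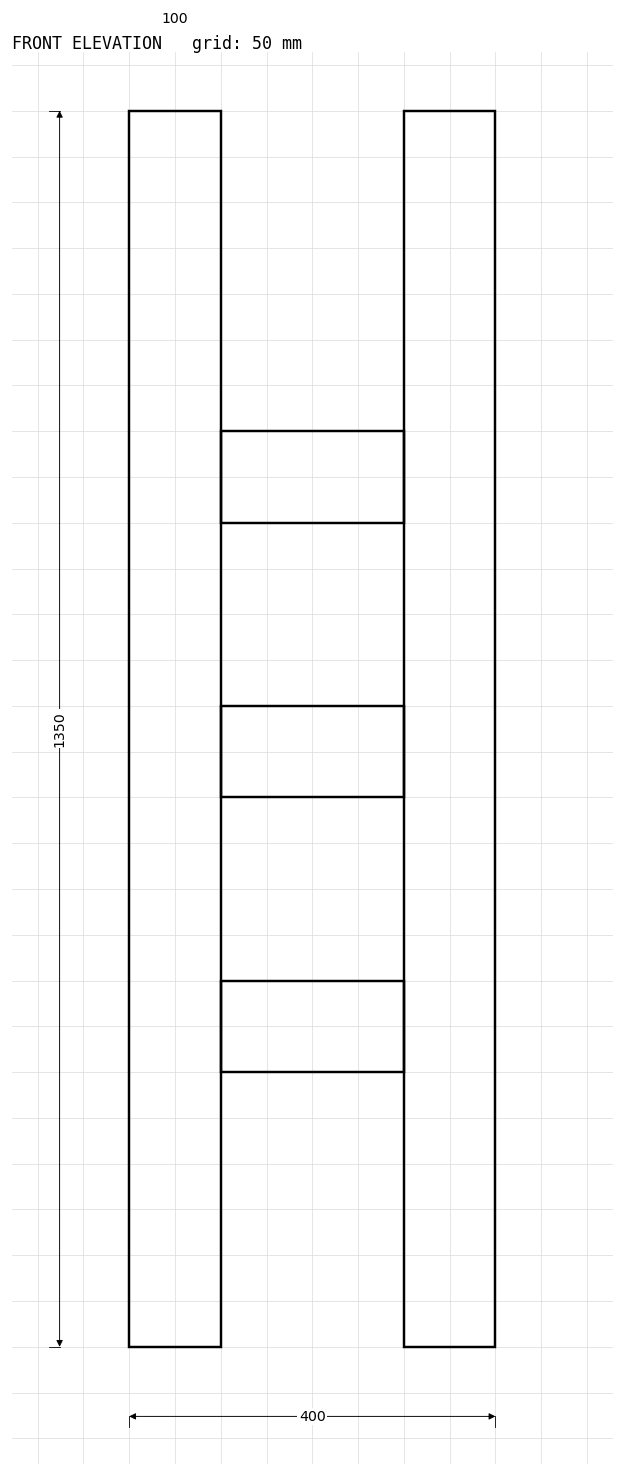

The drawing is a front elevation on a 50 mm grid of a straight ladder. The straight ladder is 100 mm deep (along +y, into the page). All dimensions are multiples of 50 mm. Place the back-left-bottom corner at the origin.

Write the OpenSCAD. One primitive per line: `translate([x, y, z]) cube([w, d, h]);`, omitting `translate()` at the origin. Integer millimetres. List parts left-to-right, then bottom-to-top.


cube([100, 100, 1350]);
translate([100, 0, 300]) cube([200, 100, 100]);
translate([100, 0, 600]) cube([200, 100, 100]);
translate([100, 0, 900]) cube([200, 100, 100]);
translate([300, 0, 0]) cube([100, 100, 1350]);
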